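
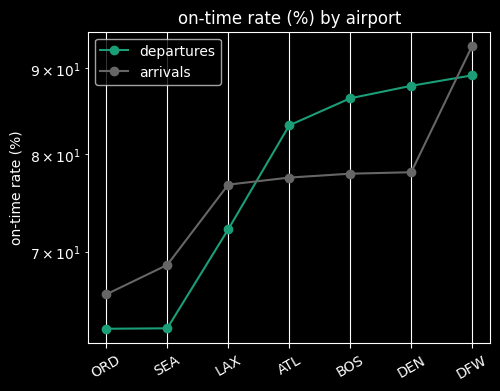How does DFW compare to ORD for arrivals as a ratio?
DFW ≈ 95, ORD ≈ 65; 95/65 ≈ 1.46.

≈ 1.46×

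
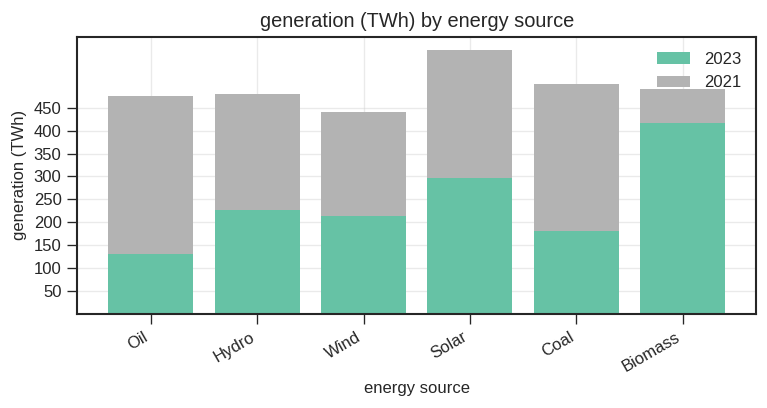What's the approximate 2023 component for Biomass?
2023 top ≈ 400, bottom ≈ 0; segment ≈ 400.

≈ 400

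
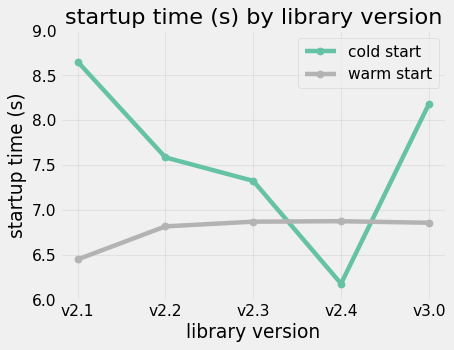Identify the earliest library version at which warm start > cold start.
v2.4

v2.3: warm start ≈ 7.0 vs cold start ≈ 7.5 (not yet); v2.4: warm start ≈ 7.0 vs cold start ≈ 6.0 (first crossover).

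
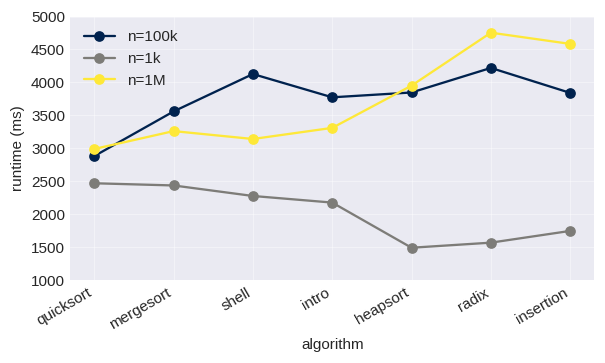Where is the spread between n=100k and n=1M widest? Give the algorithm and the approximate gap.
shell, ≈ 1000 ms

shell: n=100k ≈ 4000, n=1M ≈ 3000 → gap ≈ 1000. Next-largest (insertion) is only ≈ 500.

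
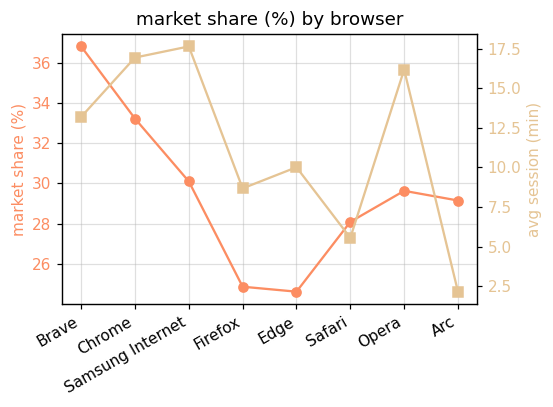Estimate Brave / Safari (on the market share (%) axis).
≈ 1.29×

Brave ≈ 36, Safari ≈ 28; 36/28 ≈ 1.29.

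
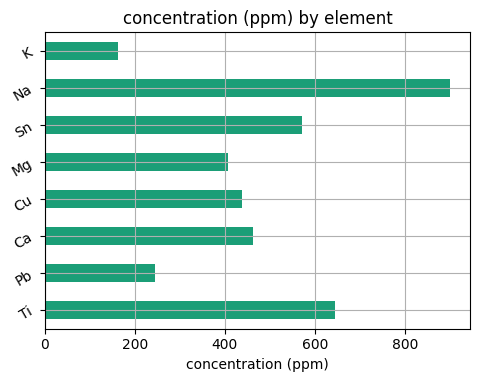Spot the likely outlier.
Na

Na ≈ 900; the rest sit between ≈ 200 and ≈ 600.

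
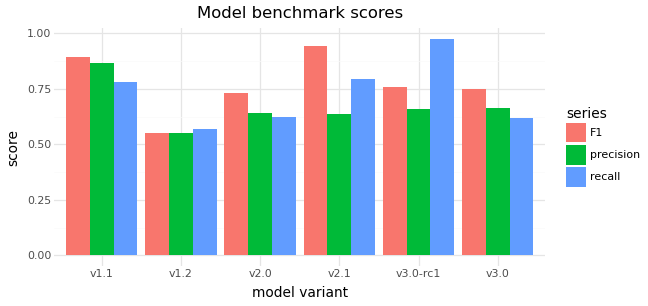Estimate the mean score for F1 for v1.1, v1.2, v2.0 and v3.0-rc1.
(0.9 + 0.6 + 0.7 + 0.8) / 4 ≈ 0.75.

≈ 0.75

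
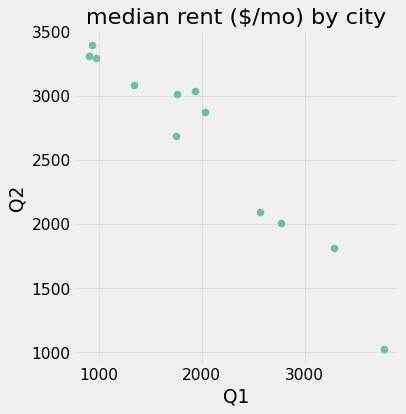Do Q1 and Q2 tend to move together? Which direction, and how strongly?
negative, strong

Points are negatively correlated; strong (|r| ≈ 1.0).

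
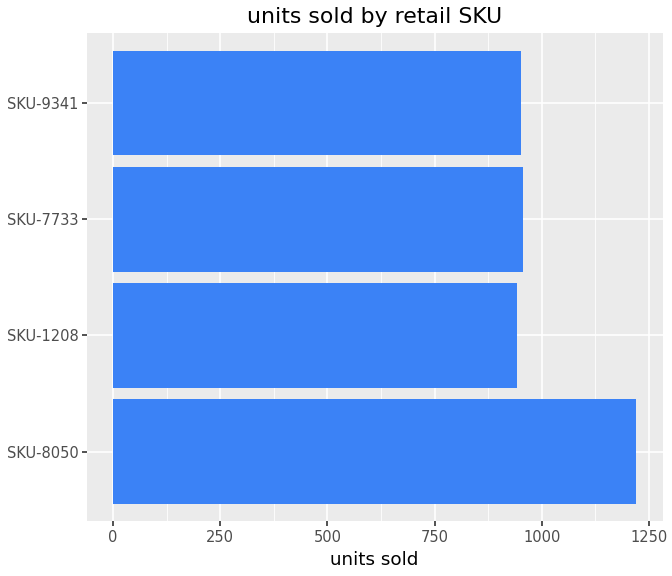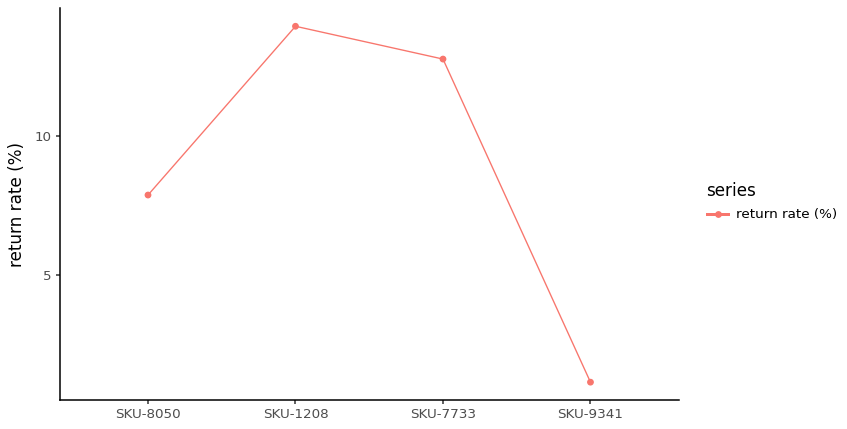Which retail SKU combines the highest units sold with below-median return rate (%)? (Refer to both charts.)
SKU-8050

Chart 2 median return rate (%) ≈ 10; below-median retail SKUs: SKU-8050, SKU-9341. Among those, SKU-8050 has the highest units sold (≈ 1200).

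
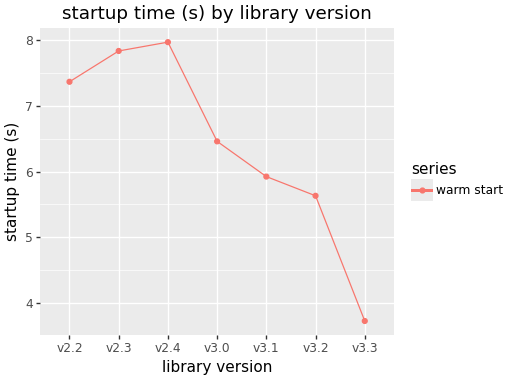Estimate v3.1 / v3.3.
≈ 1.71×

v3.1 ≈ 6.0, v3.3 ≈ 3.5; 6.0/3.5 ≈ 1.71.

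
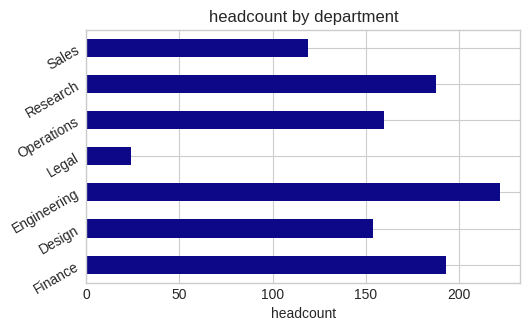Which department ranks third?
Research

Top 4: Engineering ≈ 220, Finance ≈ 200, Research ≈ 180, Operations ≈ 160.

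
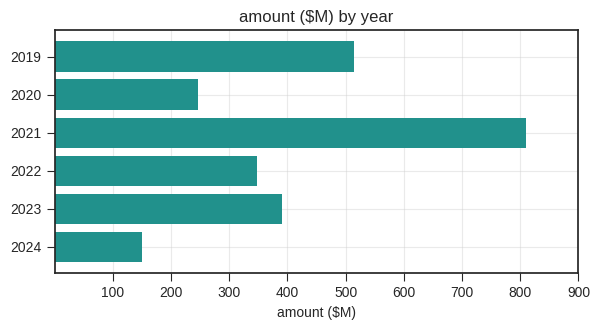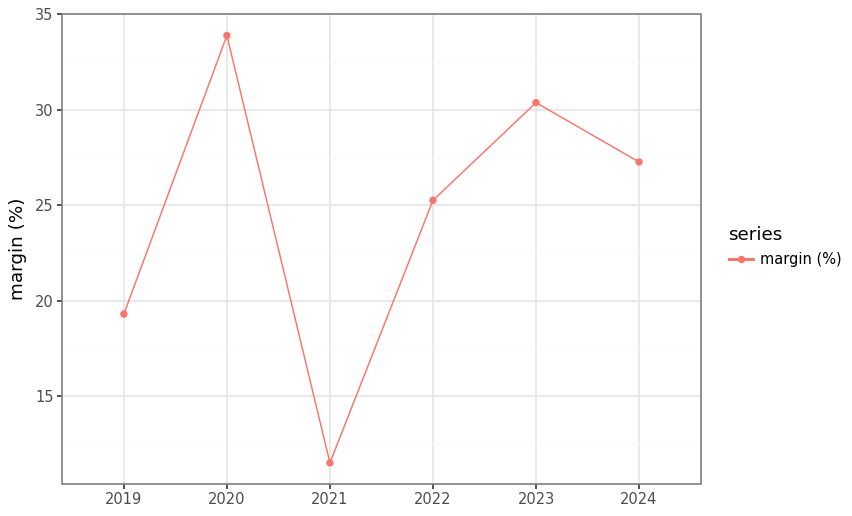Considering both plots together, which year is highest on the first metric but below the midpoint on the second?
Chart 2 median margin (%) ≈ 25; below-median years: 2019, 2021, 2022. Among those, 2021 has the highest amount ($M) (≈ 800).

2021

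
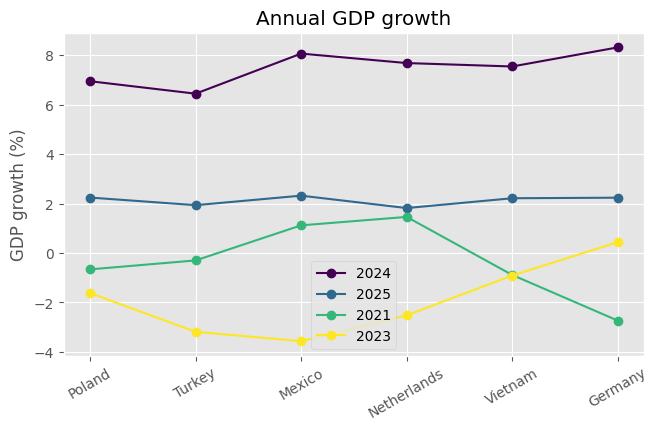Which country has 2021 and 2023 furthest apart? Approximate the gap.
Mexico: 2021 ≈ 1, 2023 ≈ -4 → gap ≈ 5. Next-largest (Netherlands) is only ≈ 4.

Mexico, ≈ 5 %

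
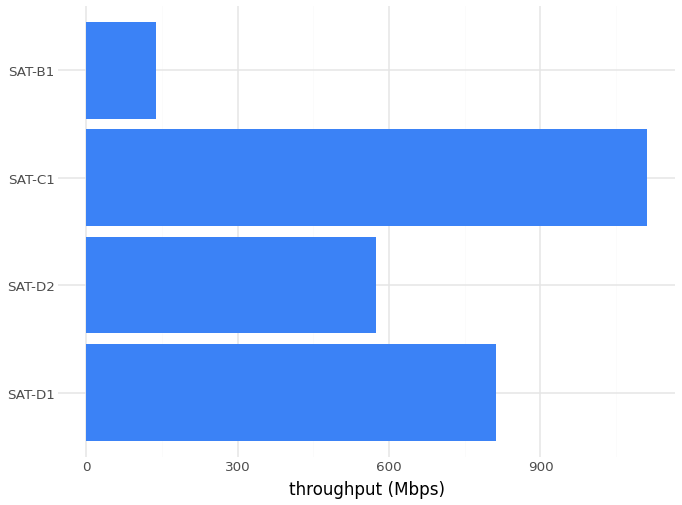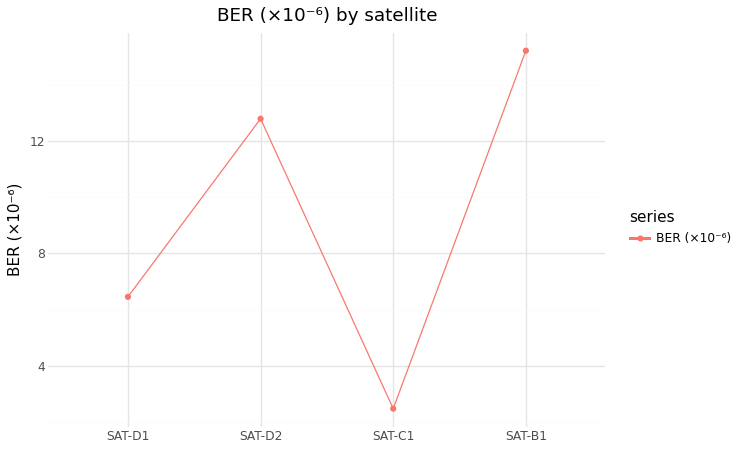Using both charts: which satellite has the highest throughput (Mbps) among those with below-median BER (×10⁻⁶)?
SAT-C1

Chart 2 median BER (×10⁻⁶) ≈ 10; below-median satellites: SAT-D1, SAT-C1. Among those, SAT-C1 has the highest throughput (Mbps) (≈ 1200).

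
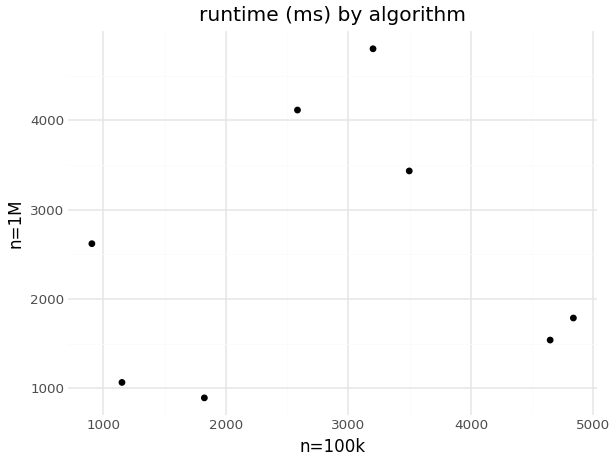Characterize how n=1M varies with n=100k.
no clear correlation

Points are roughly uncorrelated; weak (|r| ≈ 0.1).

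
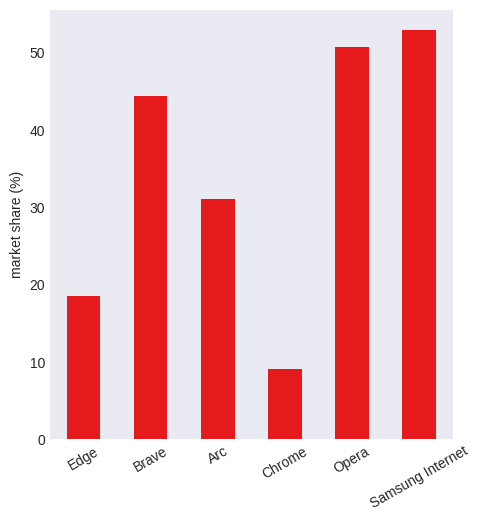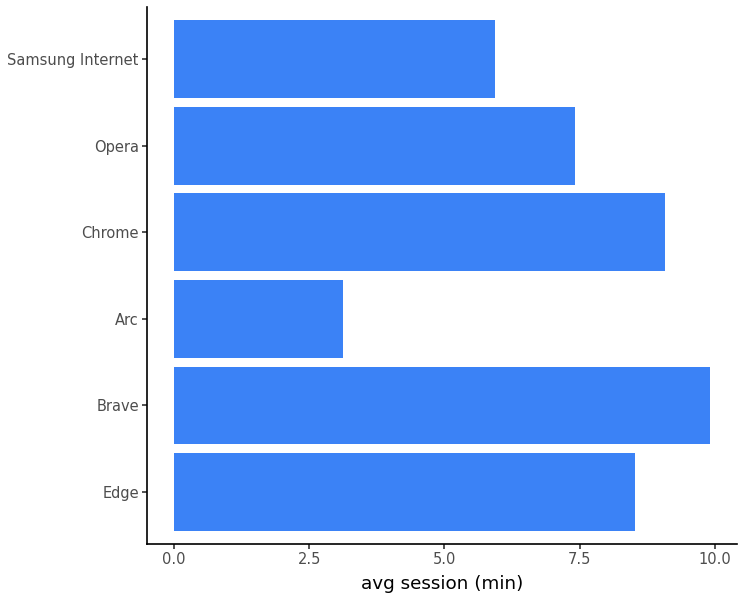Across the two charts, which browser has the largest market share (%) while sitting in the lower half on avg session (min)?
Chart 2 median avg session (min) ≈ 8; below-median browsers: Arc, Opera, Samsung Internet. Among those, Samsung Internet has the highest market share (%) (≈ 55).

Samsung Internet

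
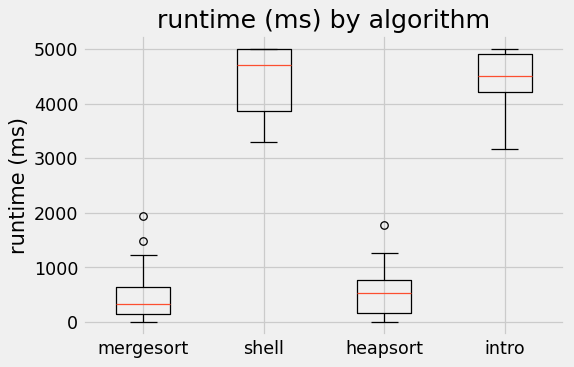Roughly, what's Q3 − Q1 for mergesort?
Q3 ≈ 500, Q1 ≈ 0; IQR ≈ 500.

≈ 500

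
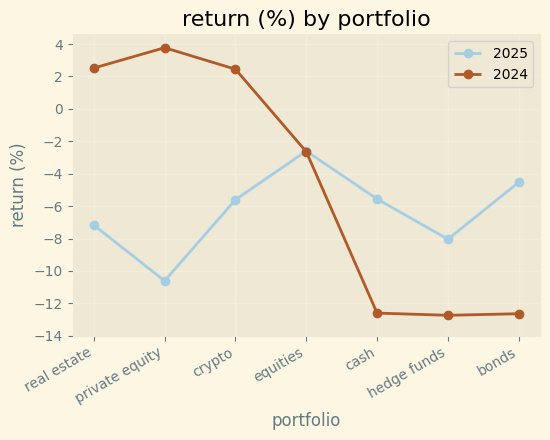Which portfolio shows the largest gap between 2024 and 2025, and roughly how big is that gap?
private equity: 2024 ≈ 4, 2025 ≈ -10 → gap ≈ 14. Next-largest (real estate) is only ≈ 10.

private equity, ≈ 14 %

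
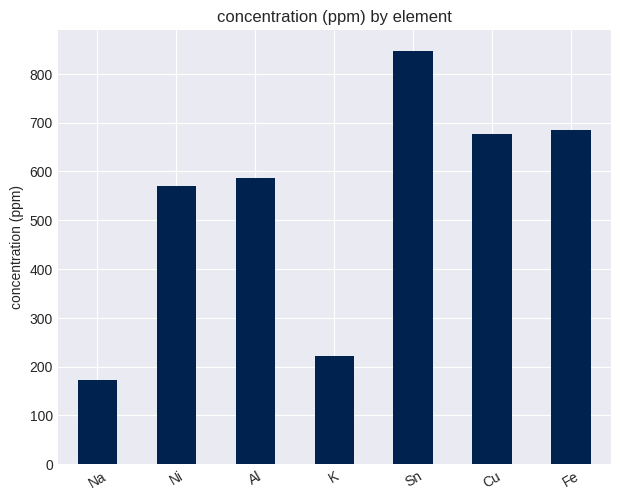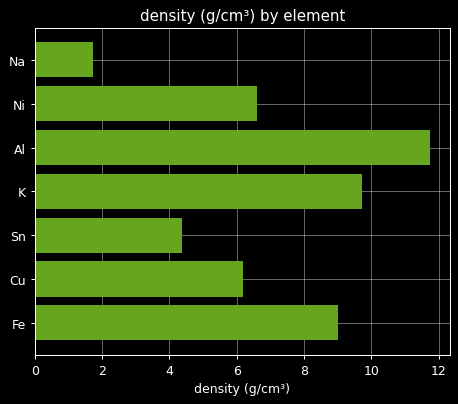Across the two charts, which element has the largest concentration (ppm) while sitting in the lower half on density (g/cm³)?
Sn

Chart 2 median density (g/cm³) ≈ 6; below-median elements: Na, Sn, Cu. Among those, Sn has the highest concentration (ppm) (≈ 800).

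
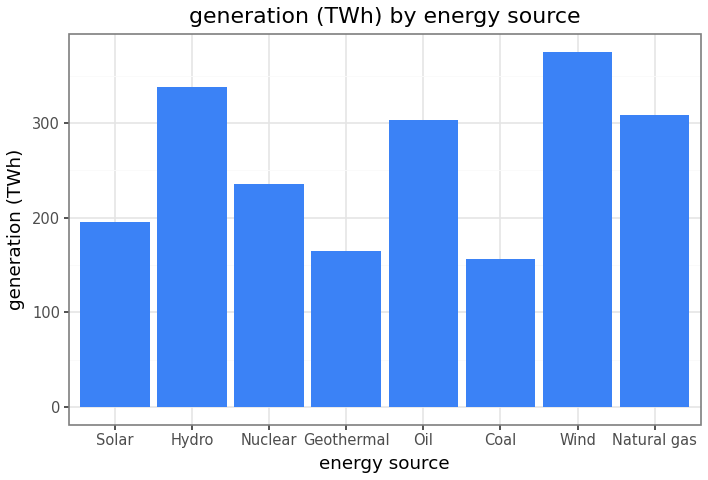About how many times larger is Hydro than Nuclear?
Hydro ≈ 350, Nuclear ≈ 250; 350/250 ≈ 1.4.

≈ 1.4×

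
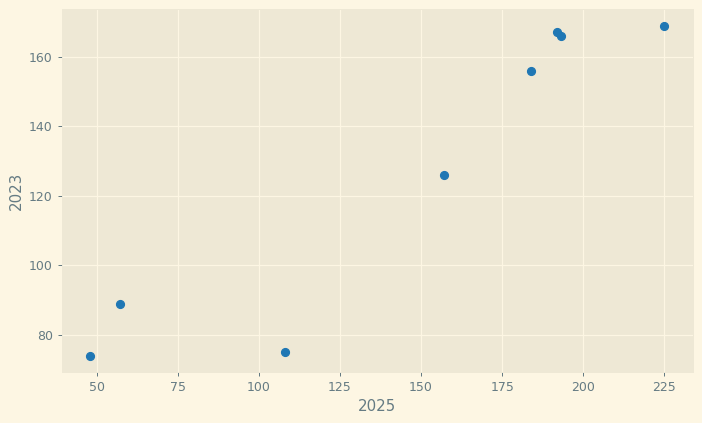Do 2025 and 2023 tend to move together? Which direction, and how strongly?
Points are positively correlated; strong (|r| ≈ 0.9).

positive, strong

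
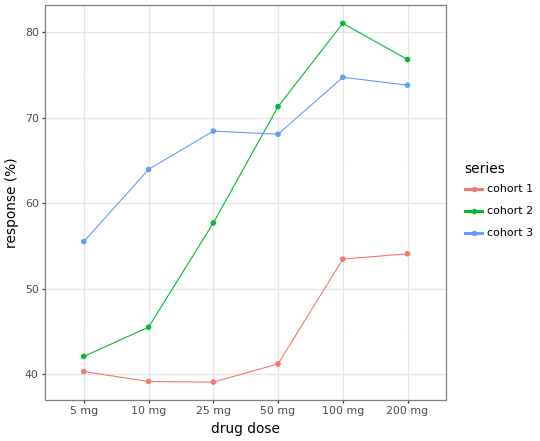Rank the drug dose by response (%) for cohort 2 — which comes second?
200 mg

Top 3 for cohort 2: 100 mg ≈ 80, 200 mg ≈ 75, 50 mg ≈ 70.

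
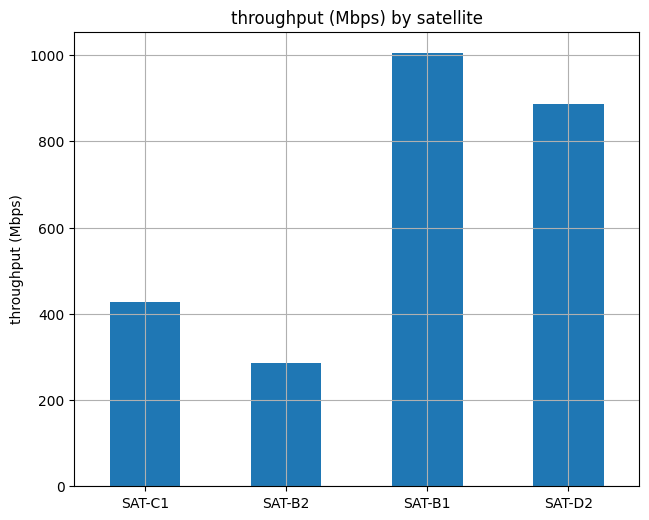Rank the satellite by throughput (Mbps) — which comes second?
Top 3: SAT-B1 ≈ 1000, SAT-D2 ≈ 900, SAT-C1 ≈ 400.

SAT-D2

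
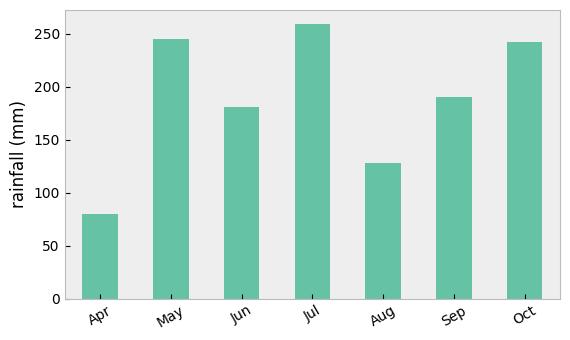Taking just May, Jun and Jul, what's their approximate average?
≈ 225

(250 + 175 + 250) / 3 ≈ 225.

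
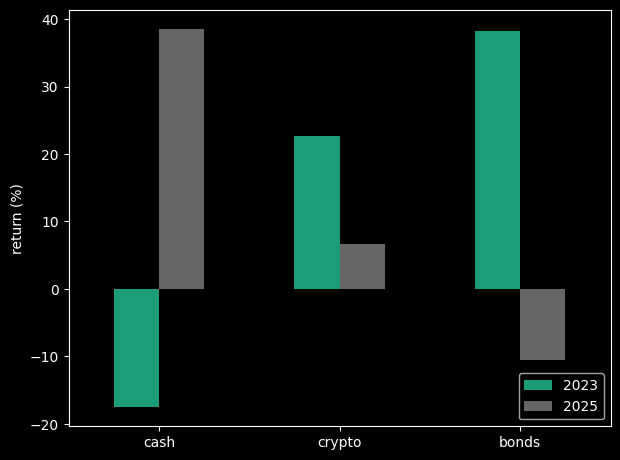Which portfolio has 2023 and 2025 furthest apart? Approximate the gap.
cash: 2023 ≈ -20, 2025 ≈ 40 → gap ≈ 60. Next-largest (bonds) is only ≈ 50.

cash, ≈ 60 %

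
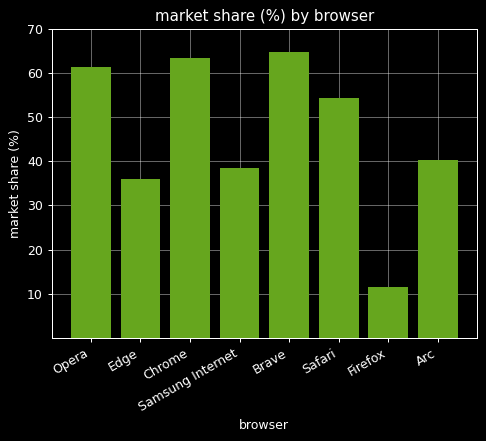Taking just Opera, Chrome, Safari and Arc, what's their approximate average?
≈ 52

(60 + 60 + 50 + 40) / 4 ≈ 52.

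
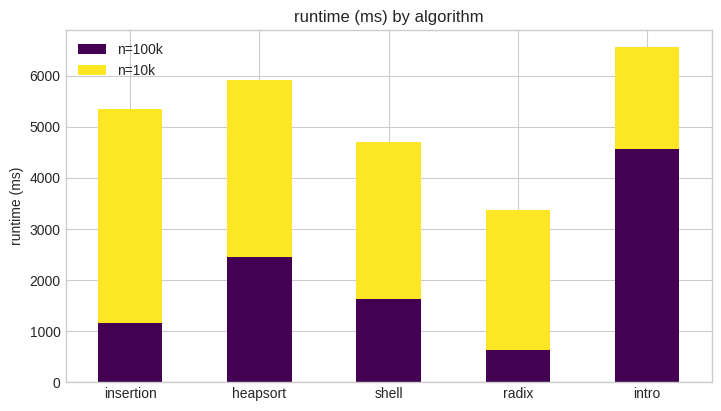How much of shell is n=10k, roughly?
≈ 3000

n=10k top ≈ 5000, bottom ≈ 2000; segment ≈ 3000.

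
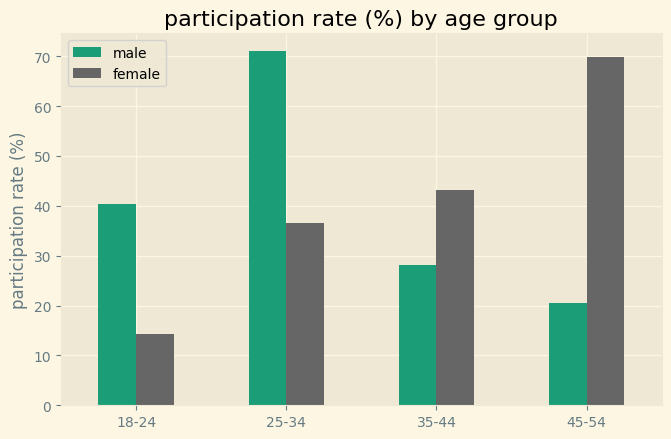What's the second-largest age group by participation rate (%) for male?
18-24

Top 3 for male: 25-34 ≈ 70, 18-24 ≈ 40, 35-44 ≈ 30.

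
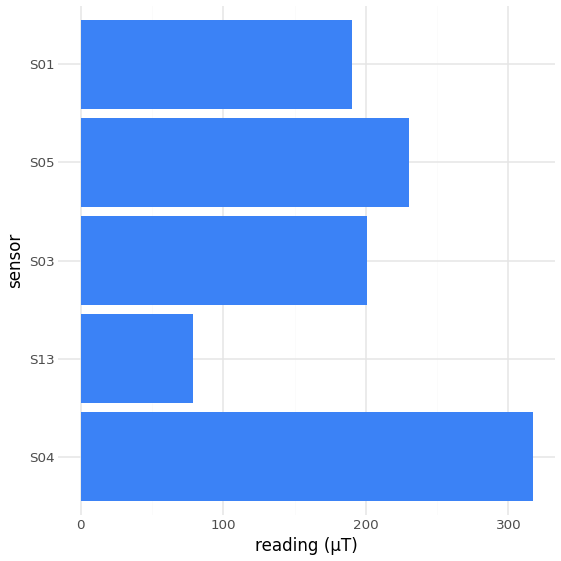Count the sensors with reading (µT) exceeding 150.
4

Above 150: S04, S03, S05, S01.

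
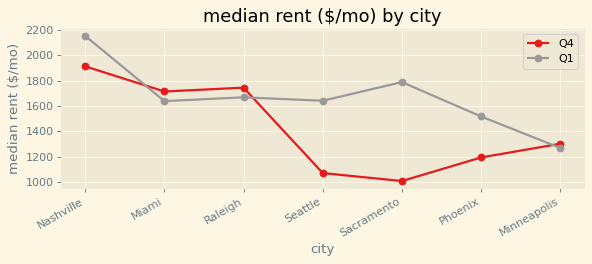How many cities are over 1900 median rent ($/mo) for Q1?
1

Above 1900: Nashville.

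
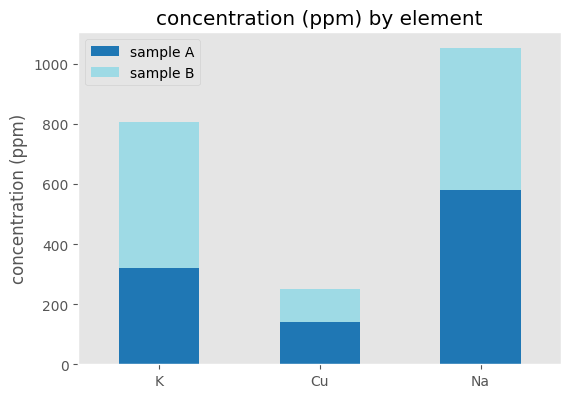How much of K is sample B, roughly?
≈ 500

sample B top ≈ 800, bottom ≈ 300; segment ≈ 500.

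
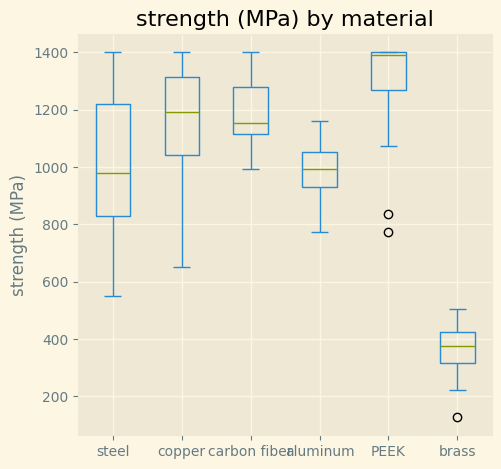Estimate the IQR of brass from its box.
Q3 ≈ 400, Q1 ≈ 300; IQR ≈ 100.

≈ 100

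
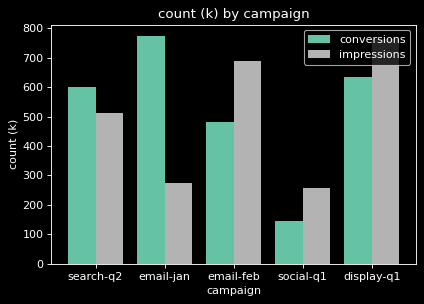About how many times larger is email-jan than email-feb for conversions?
≈ 1.6×

email-jan ≈ 800, email-feb ≈ 500; 800/500 ≈ 1.6.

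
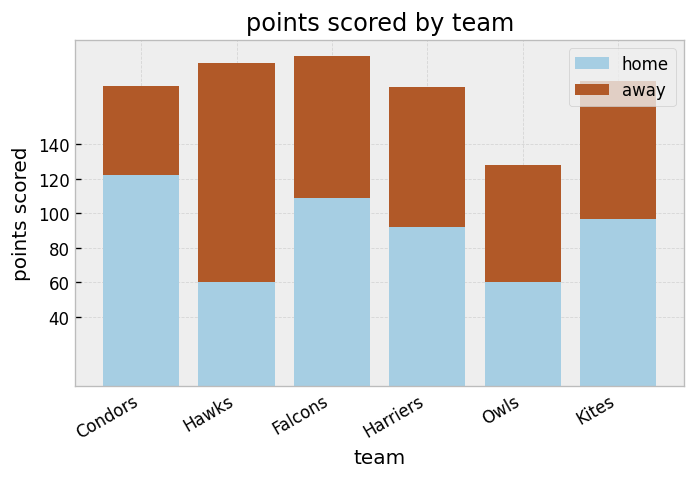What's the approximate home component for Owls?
home top ≈ 60, bottom ≈ 0; segment ≈ 60.

≈ 60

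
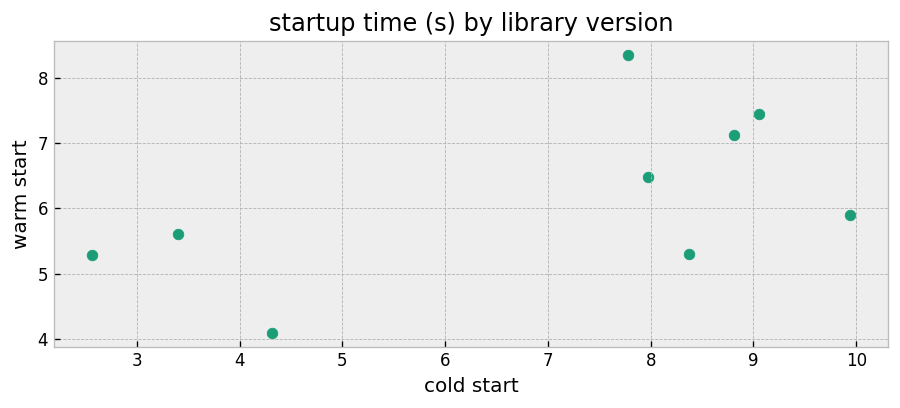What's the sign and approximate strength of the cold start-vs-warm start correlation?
Points are positively correlated; moderate (|r| ≈ 0.6).

positive, moderate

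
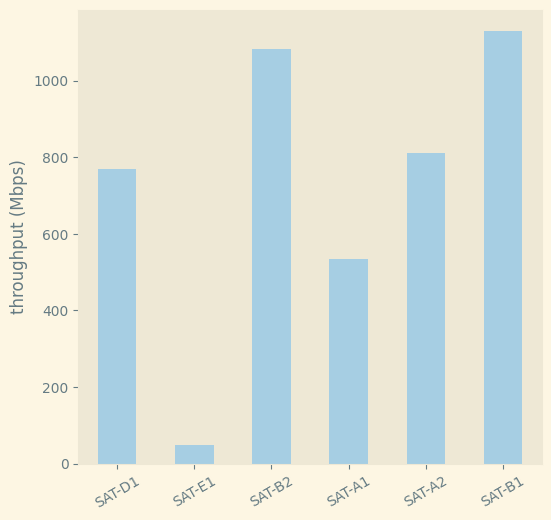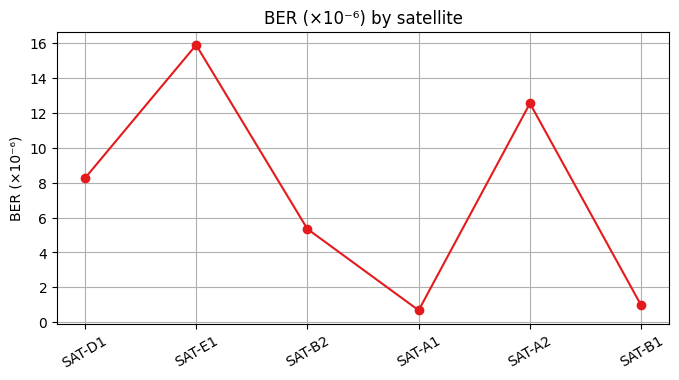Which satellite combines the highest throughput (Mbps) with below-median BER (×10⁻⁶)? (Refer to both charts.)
Chart 2 median BER (×10⁻⁶) ≈ 6; below-median satellites: SAT-B2, SAT-A1, SAT-B1. Among those, SAT-B1 has the highest throughput (Mbps) (≈ 1200).

SAT-B1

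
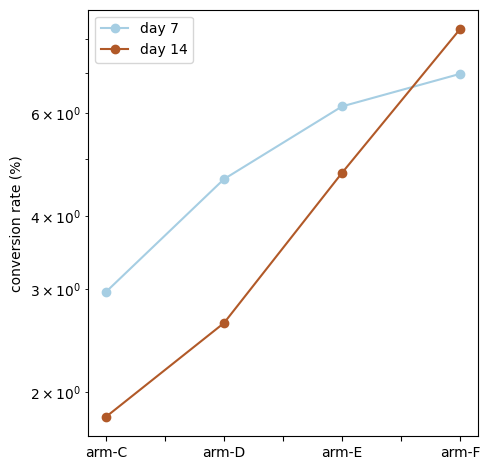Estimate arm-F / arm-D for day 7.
arm-F ≈ 7, arm-D ≈ 5; 7/5 ≈ 1.4.

≈ 1.4×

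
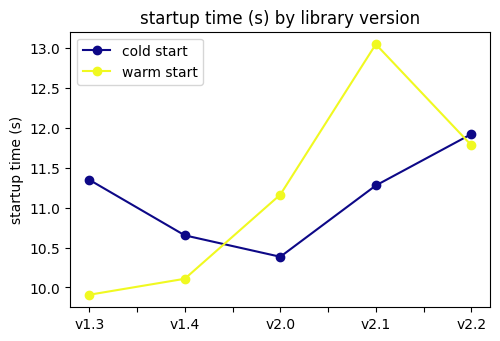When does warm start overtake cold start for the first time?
v1.4: warm start ≈ 10.0 vs cold start ≈ 10.5 (not yet); v2.0: warm start ≈ 11.0 vs cold start ≈ 10.5 (first crossover).

v2.0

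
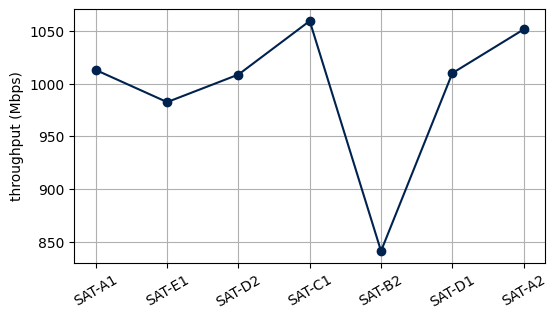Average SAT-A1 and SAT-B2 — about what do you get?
(1020 + 840) / 2 ≈ 930.

≈ 930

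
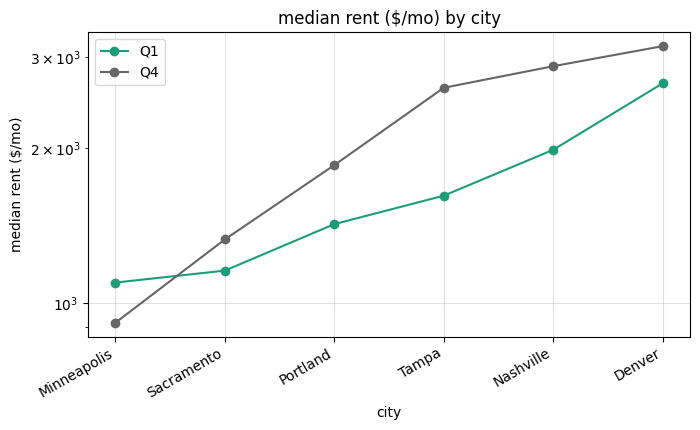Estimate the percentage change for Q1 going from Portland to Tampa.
≈ +14.3%

Portland ≈ 1400, Tampa ≈ 1600; (1600 − 1400) / 1400 ≈ +14.3%.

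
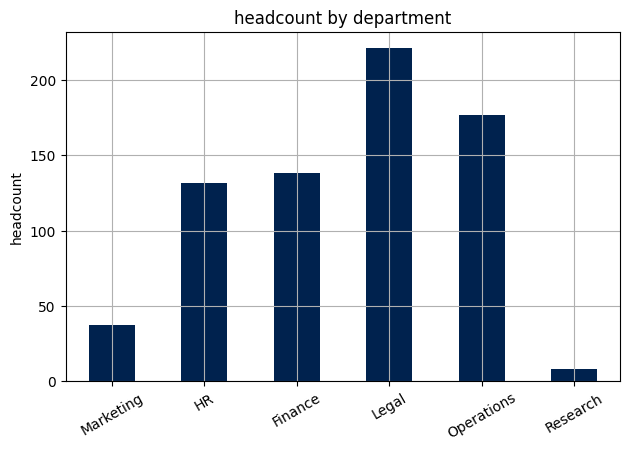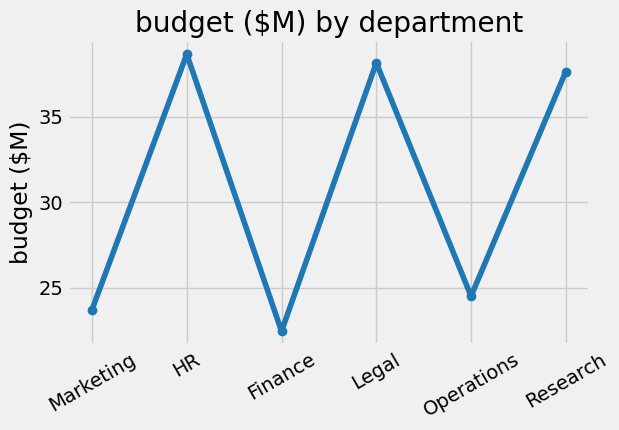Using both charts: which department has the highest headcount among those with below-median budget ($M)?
Chart 2 median budget ($M) ≈ 30; below-median departments: Marketing, Finance, Operations. Among those, Operations has the highest headcount (≈ 175).

Operations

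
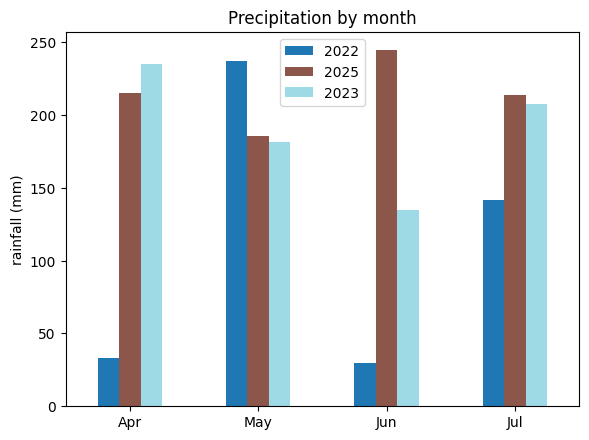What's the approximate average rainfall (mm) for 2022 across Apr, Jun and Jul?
≈ 67

(25 + 25 + 150) / 3 ≈ 67.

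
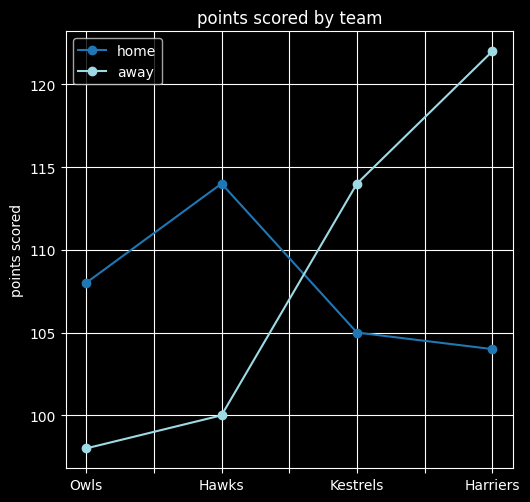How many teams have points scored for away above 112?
2

Above 112: Kestrels, Harriers.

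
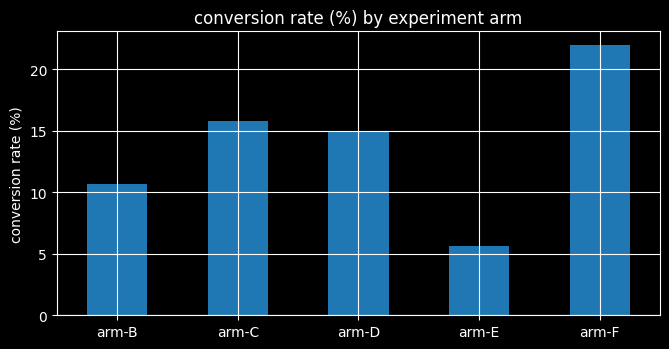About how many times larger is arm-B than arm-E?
arm-B ≈ 10, arm-E ≈ 6; 10/6 ≈ 1.67.

≈ 1.67×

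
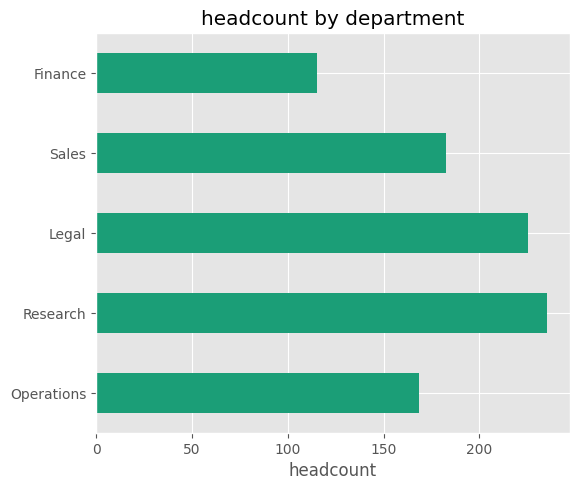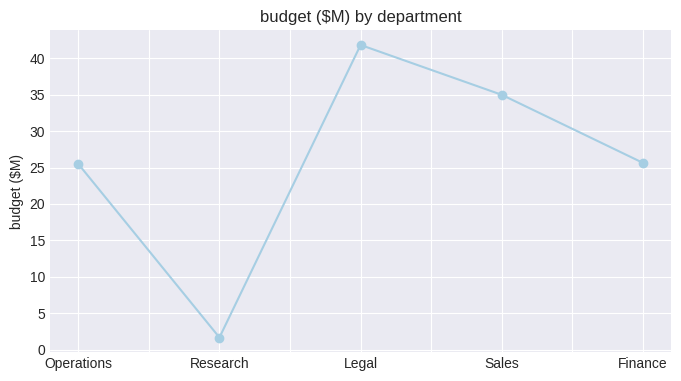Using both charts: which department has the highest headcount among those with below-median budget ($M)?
Chart 2 median budget ($M) ≈ 25; below-median departments: Operations, Research. Among those, Research has the highest headcount (≈ 225).

Research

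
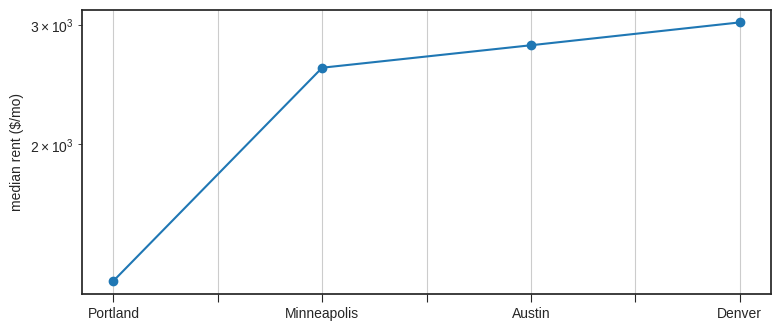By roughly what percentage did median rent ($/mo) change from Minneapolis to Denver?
Minneapolis ≈ 2600, Denver ≈ 3000; (3000 − 2600) / 2600 ≈ +15.4%.

≈ +15.4%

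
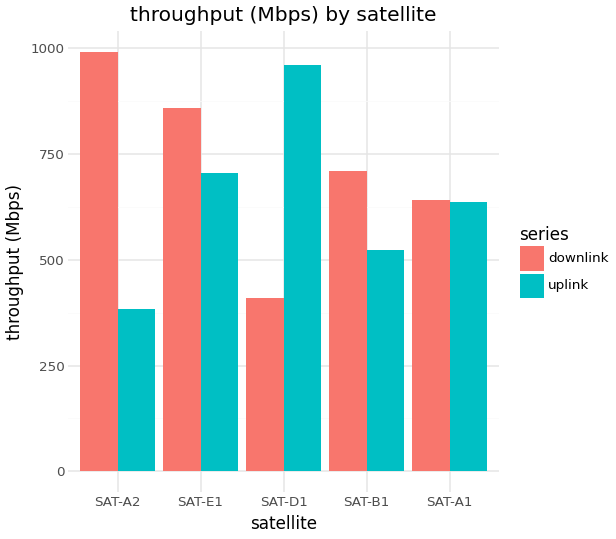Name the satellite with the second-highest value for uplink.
Top 3 for uplink: SAT-D1 ≈ 1000, SAT-E1 ≈ 700, SAT-A1 ≈ 600.

SAT-E1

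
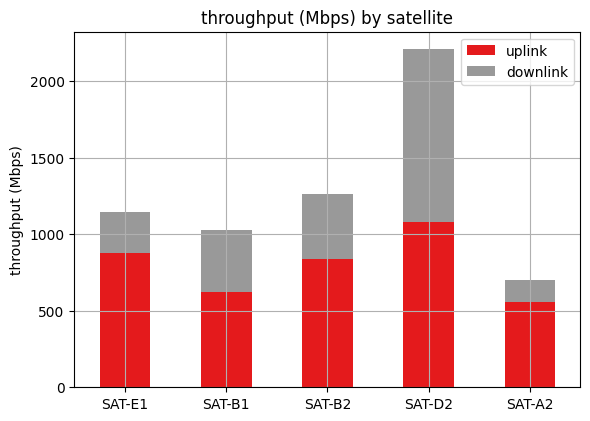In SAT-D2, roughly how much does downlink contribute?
downlink top ≈ 2200, bottom ≈ 1000; segment ≈ 1200.

≈ 1200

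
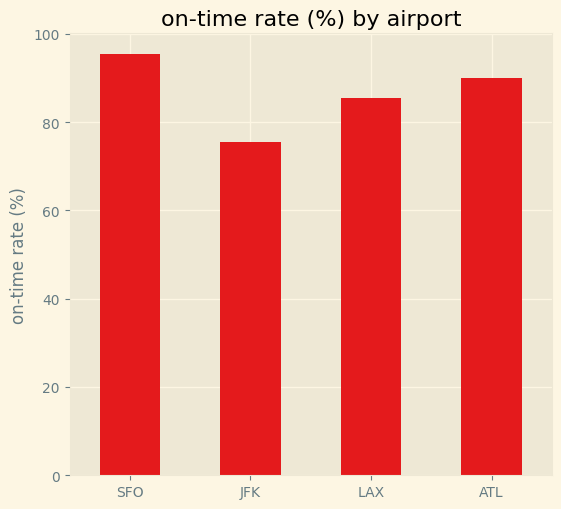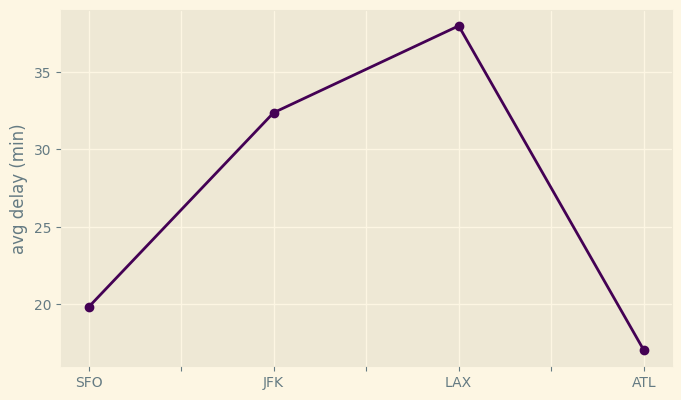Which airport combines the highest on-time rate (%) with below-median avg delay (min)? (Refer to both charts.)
Chart 2 median avg delay (min) ≈ 25; below-median airports: SFO, ATL. Among those, SFO has the highest on-time rate (%) (≈ 100).

SFO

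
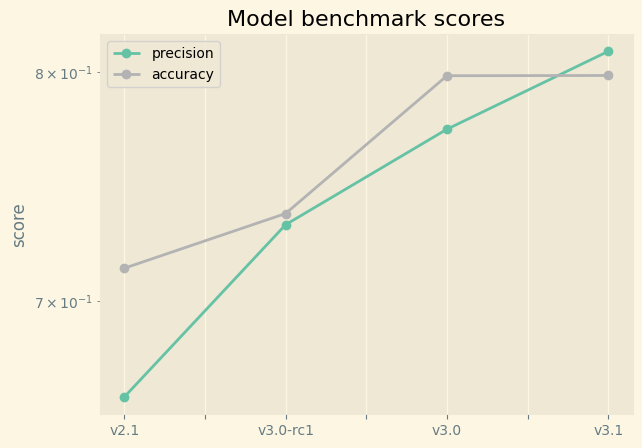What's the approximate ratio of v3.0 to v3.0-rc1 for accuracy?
≈ 1.08×

v3.0 ≈ 0.80, v3.0-rc1 ≈ 0.74; 0.80/0.74 ≈ 1.08.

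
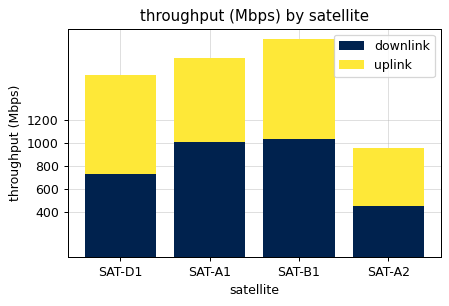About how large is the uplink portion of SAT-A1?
uplink top ≈ 1800, bottom ≈ 1000; segment ≈ 800.

≈ 800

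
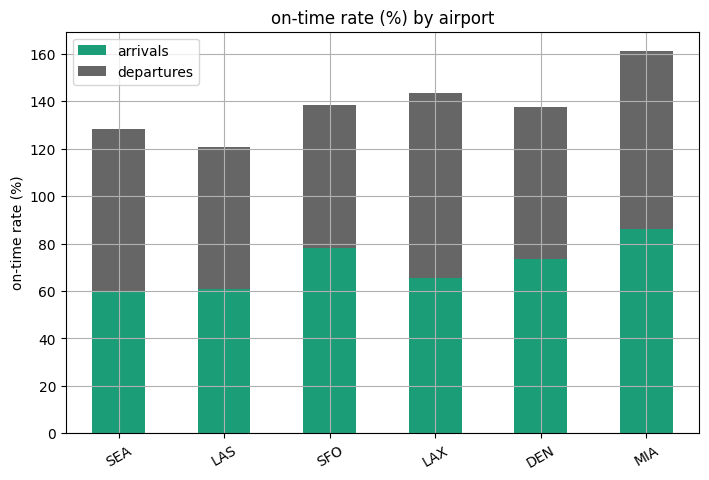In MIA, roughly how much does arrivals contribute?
arrivals top ≈ 80, bottom ≈ 0; segment ≈ 80.

≈ 80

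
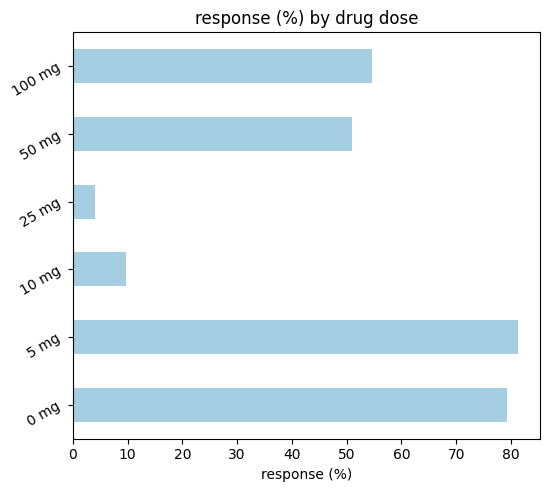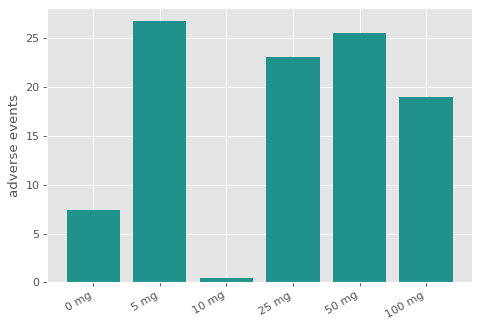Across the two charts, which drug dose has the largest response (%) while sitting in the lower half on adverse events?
Chart 2 median adverse events ≈ 20; below-median drug doses: 0 mg, 10 mg, 100 mg. Among those, 0 mg has the highest response (%) (≈ 80).

0 mg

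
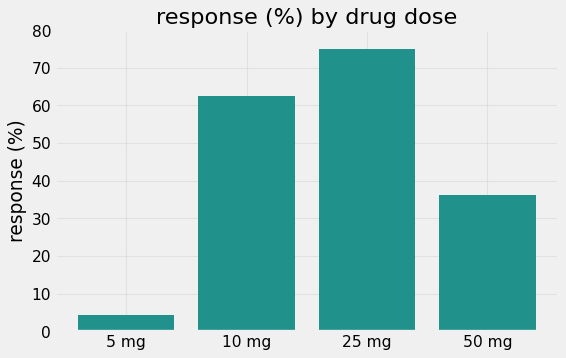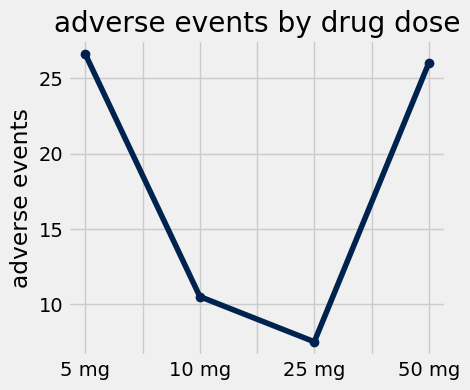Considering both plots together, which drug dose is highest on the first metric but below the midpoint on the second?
25 mg

Chart 2 median adverse events ≈ 20; below-median drug doses: 10 mg, 25 mg. Among those, 25 mg has the highest response (%) (≈ 80).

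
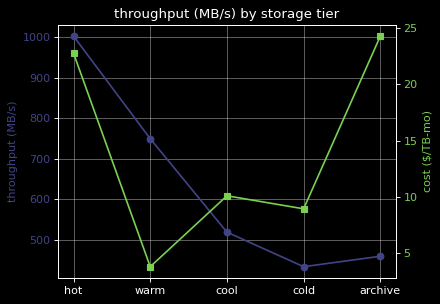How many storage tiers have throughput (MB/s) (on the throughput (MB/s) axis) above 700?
Above 700: hot, warm.

2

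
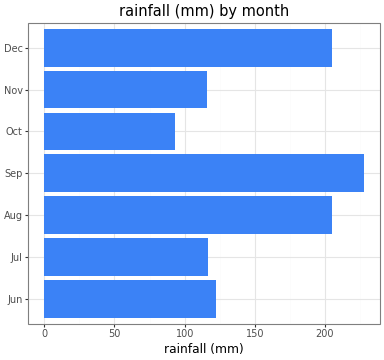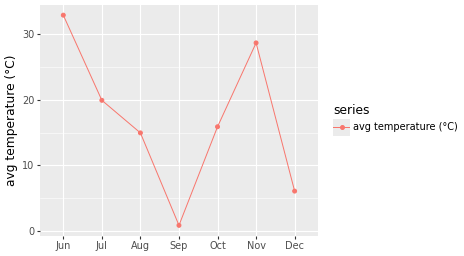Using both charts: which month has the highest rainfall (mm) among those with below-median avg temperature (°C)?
Chart 2 median avg temperature (°C) ≈ 15; below-median months: Aug, Sep, Dec. Among those, Sep has the highest rainfall (mm) (≈ 225).

Sep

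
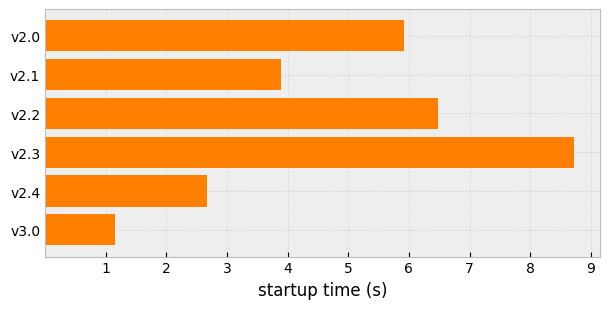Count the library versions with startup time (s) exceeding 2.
5

Above 2: v2.0, v2.1, v2.2, v2.3, v2.4.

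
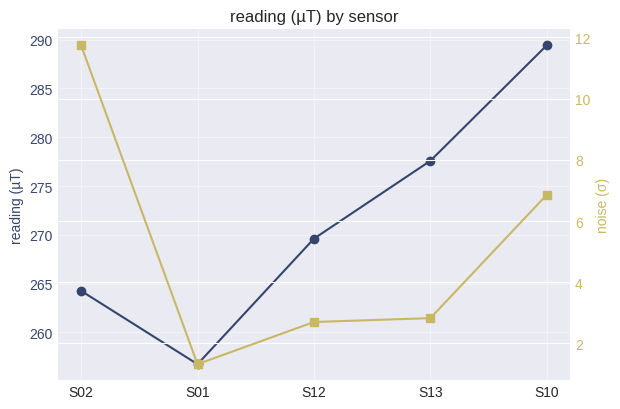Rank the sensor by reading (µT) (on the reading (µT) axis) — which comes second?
S13

Top 3 (on the reading (µT) axis): S10 ≈ 290, S13 ≈ 280, S12 ≈ 270.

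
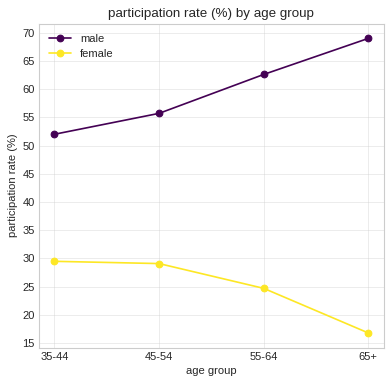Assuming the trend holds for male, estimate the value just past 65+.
≈ 77.5

Last three: 55, 65, 70 → slope ≈ 7.5/step → next ≈ 77.5.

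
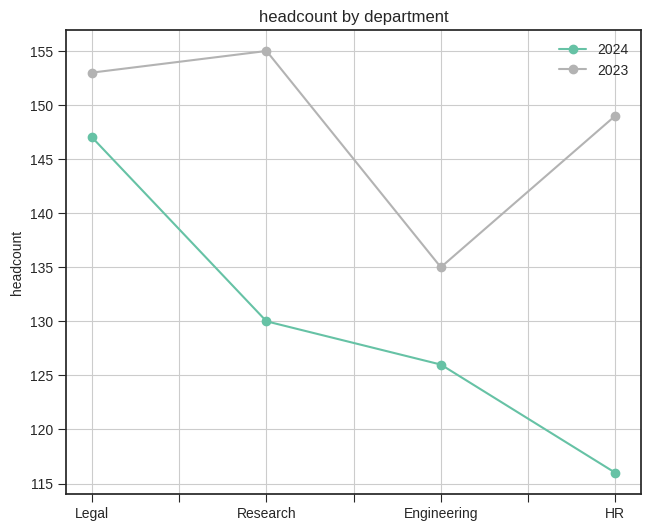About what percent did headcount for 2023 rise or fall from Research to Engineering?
≈ -12.9%

Research ≈ 155, Engineering ≈ 135; (135 − 155) / 155 ≈ -12.9%.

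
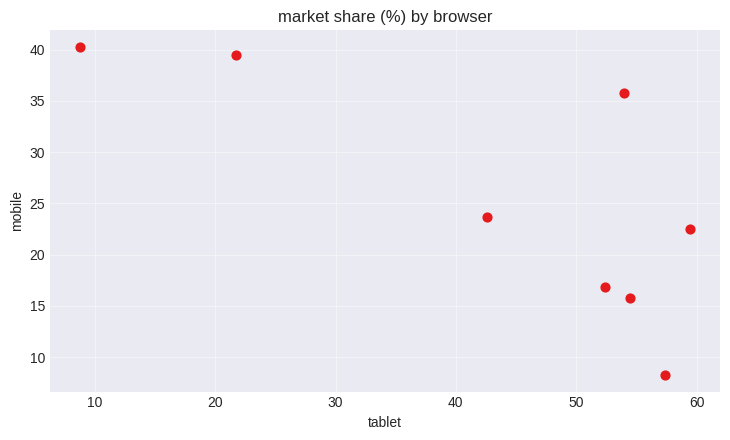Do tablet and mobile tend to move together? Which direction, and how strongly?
negative, strong

Points are negatively correlated; strong (|r| ≈ 0.8).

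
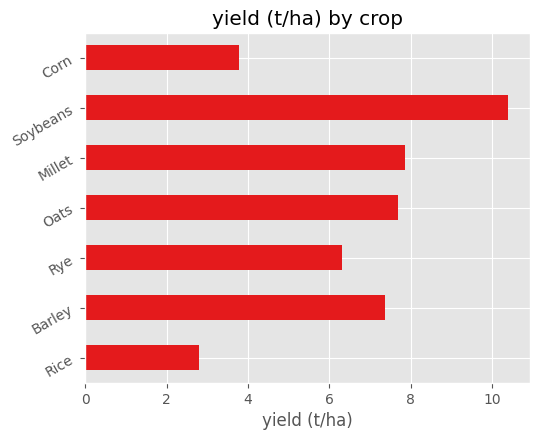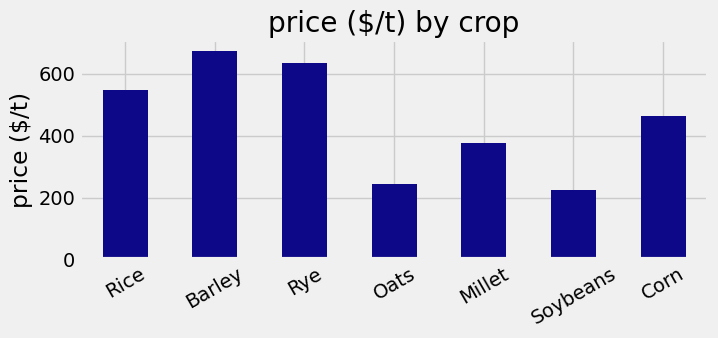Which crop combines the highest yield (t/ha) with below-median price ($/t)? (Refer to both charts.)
Chart 2 median price ($/t) ≈ 500; below-median crops: Oats, Millet, Soybeans. Among those, Soybeans has the highest yield (t/ha) (≈ 10).

Soybeans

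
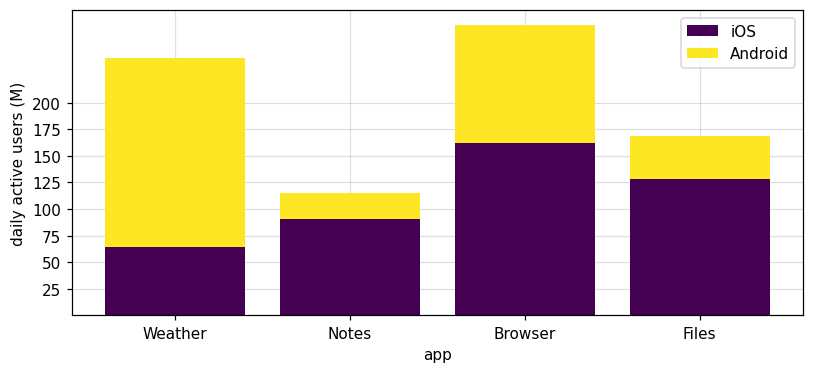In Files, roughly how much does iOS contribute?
iOS top ≈ 125, bottom ≈ 0; segment ≈ 125.

≈ 125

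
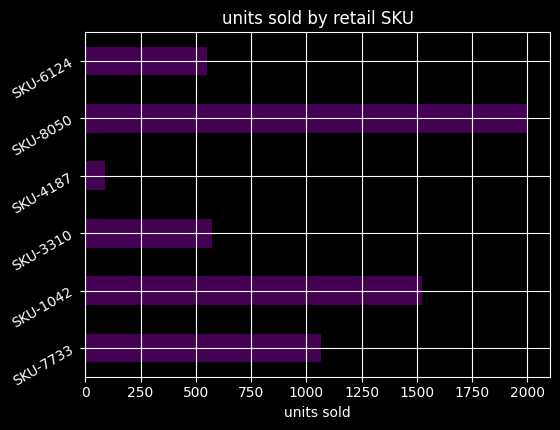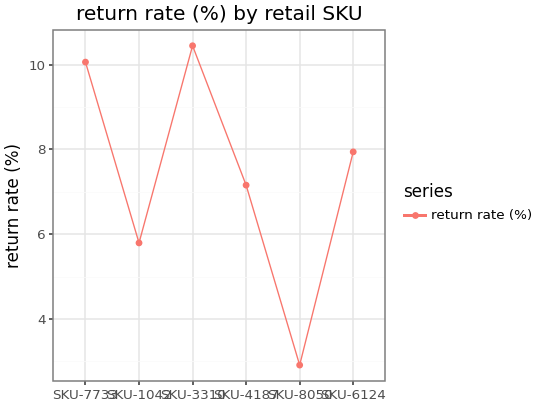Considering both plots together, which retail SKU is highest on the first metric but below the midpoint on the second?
SKU-8050

Chart 2 median return rate (%) ≈ 8; below-median retail SKUs: SKU-1042, SKU-4187, SKU-8050. Among those, SKU-8050 has the highest units sold (≈ 2000).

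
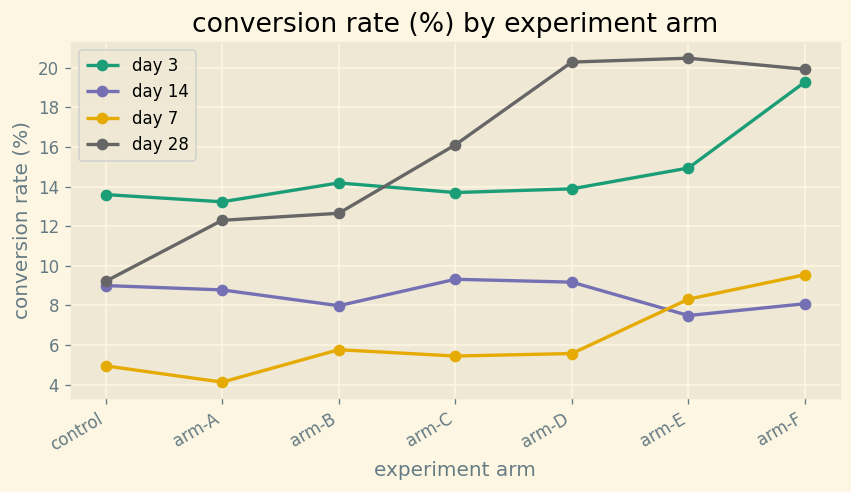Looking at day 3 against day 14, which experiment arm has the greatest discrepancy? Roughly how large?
arm-F: day 3 ≈ 20, day 14 ≈ 8 → gap ≈ 12. Next-largest (arm-E) is only ≈ 6.

arm-F, ≈ 12 %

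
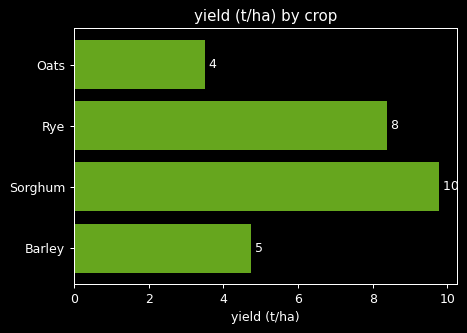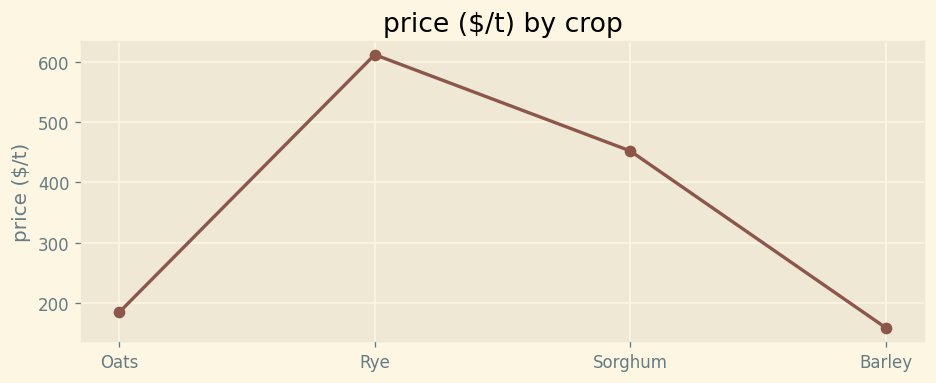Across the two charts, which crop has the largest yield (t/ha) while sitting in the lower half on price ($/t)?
Barley

Chart 2 median price ($/t) ≈ 300; below-median crops: Oats, Barley. Among those, Barley has the highest yield (t/ha) (≈ 5).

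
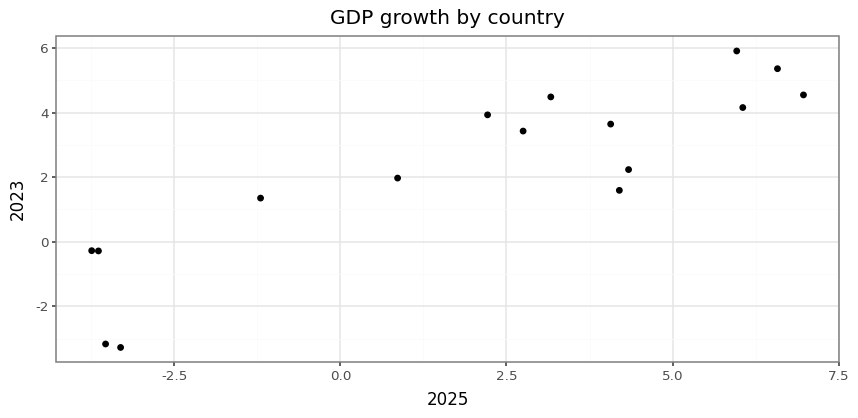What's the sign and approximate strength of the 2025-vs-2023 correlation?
Points are positively correlated; strong (|r| ≈ 0.9).

positive, strong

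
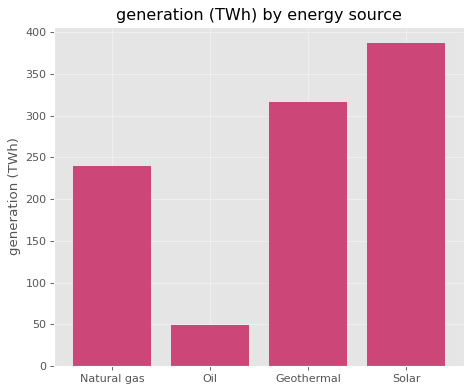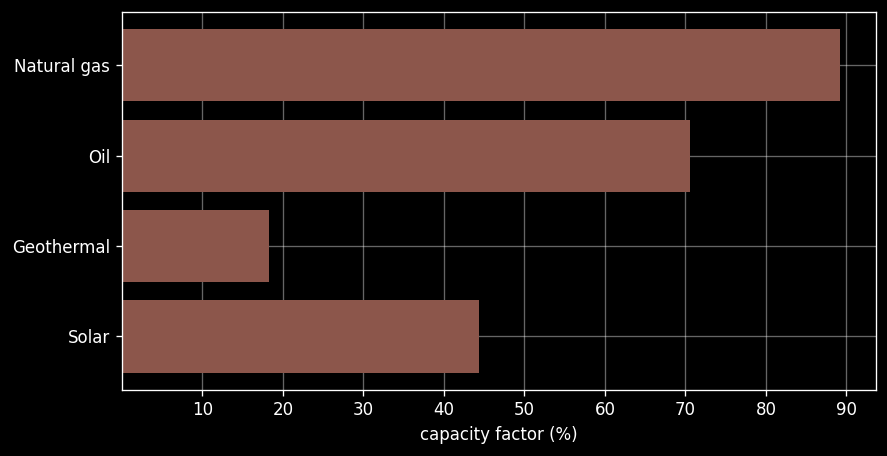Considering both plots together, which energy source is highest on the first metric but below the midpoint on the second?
Chart 2 median capacity factor (%) ≈ 60; below-median energy sources: Geothermal, Solar. Among those, Solar has the highest generation (TWh) (≈ 400).

Solar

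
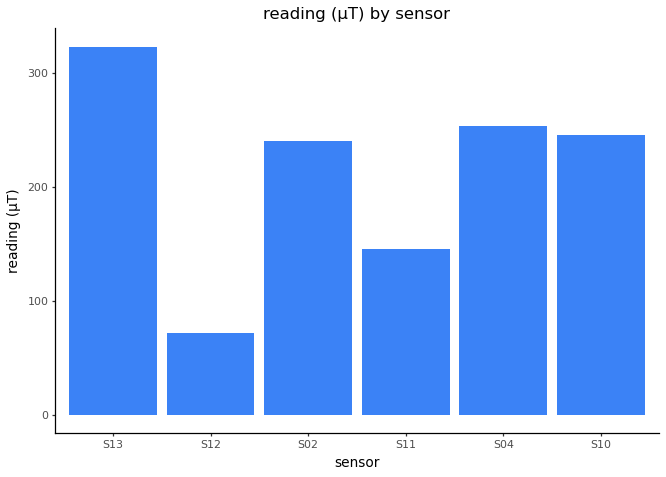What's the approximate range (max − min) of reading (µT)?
≈ 250

Max S13 ≈ 300, min S12 ≈ 50; range ≈ 250.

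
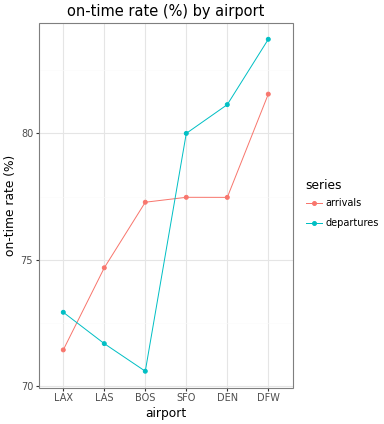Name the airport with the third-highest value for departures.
Top 4 for departures: DFW ≈ 84, DEN ≈ 82, SFO ≈ 80, LAX ≈ 72.

SFO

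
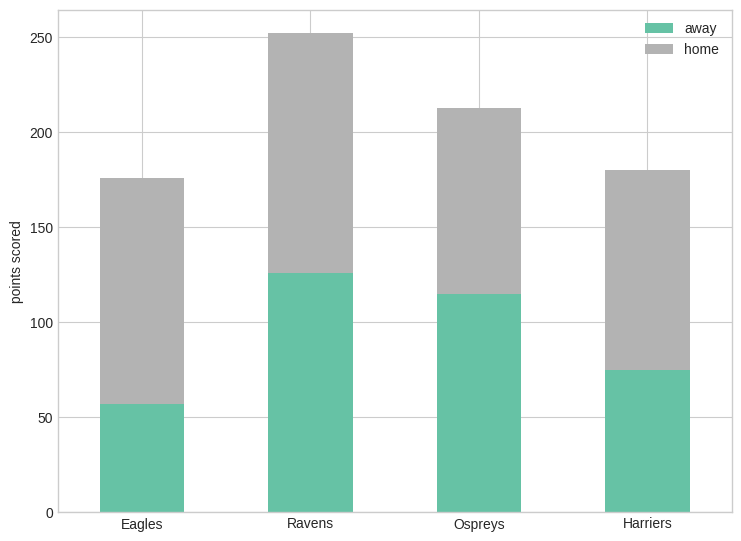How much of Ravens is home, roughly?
home top ≈ 250, bottom ≈ 125; segment ≈ 125.

≈ 125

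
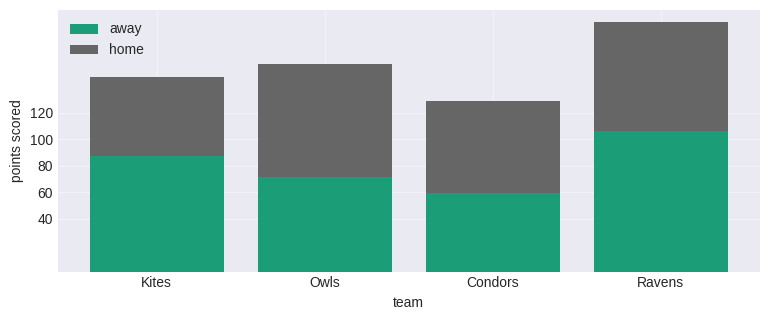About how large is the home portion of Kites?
home top ≈ 140, bottom ≈ 80; segment ≈ 60.

≈ 60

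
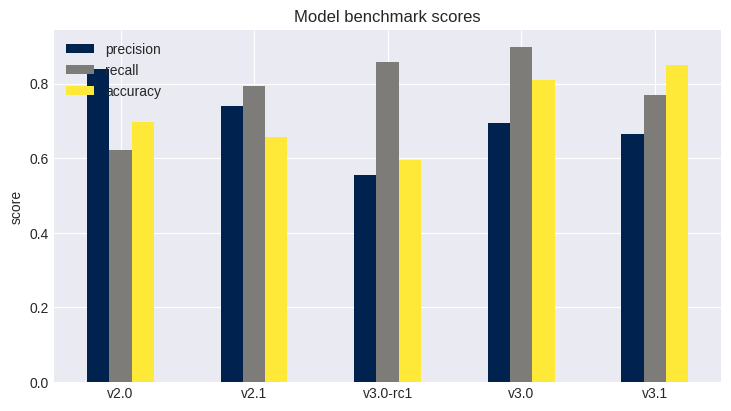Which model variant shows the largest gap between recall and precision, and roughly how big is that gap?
v3.0-rc1, ≈ 0.3

v3.0-rc1: recall ≈ 0.9, precision ≈ 0.6 → gap ≈ 0.3. Next-largest (v2.0) is only ≈ 0.2.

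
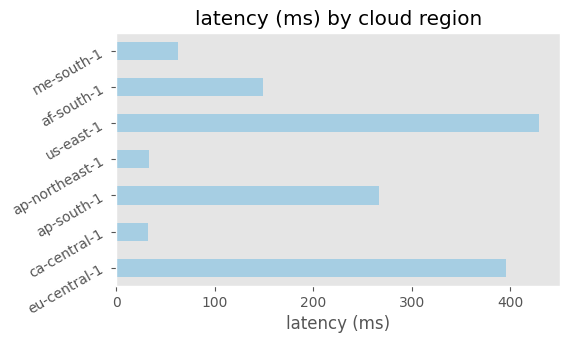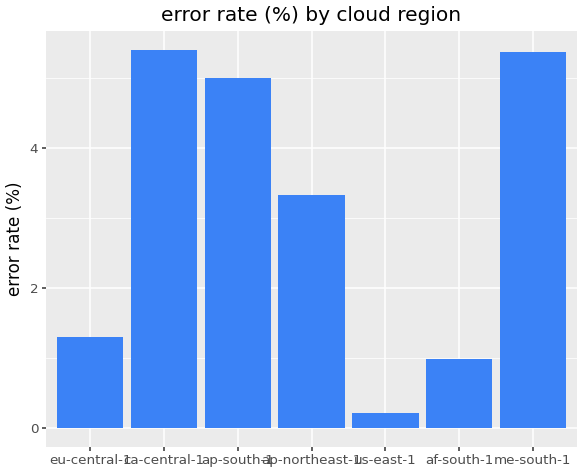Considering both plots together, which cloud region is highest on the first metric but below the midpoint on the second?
Chart 2 median error rate (%) ≈ 3.5; below-median cloud regions: eu-central-1, us-east-1, af-south-1. Among those, us-east-1 has the highest latency (ms) (≈ 450).

us-east-1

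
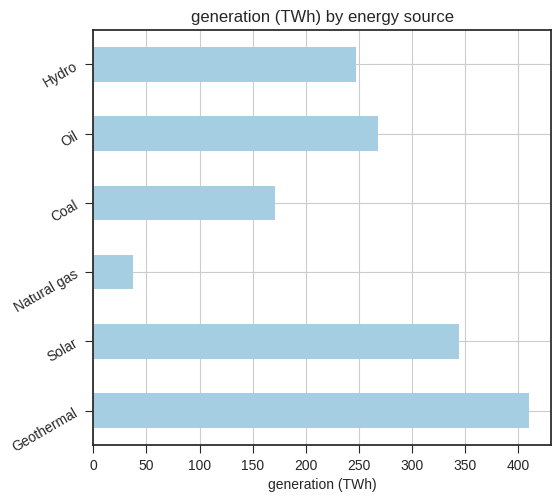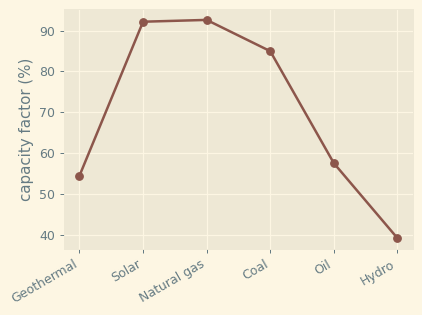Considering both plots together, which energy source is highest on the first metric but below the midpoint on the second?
Chart 2 median capacity factor (%) ≈ 70; below-median energy sources: Geothermal, Oil, Hydro. Among those, Geothermal has the highest generation (TWh) (≈ 400).

Geothermal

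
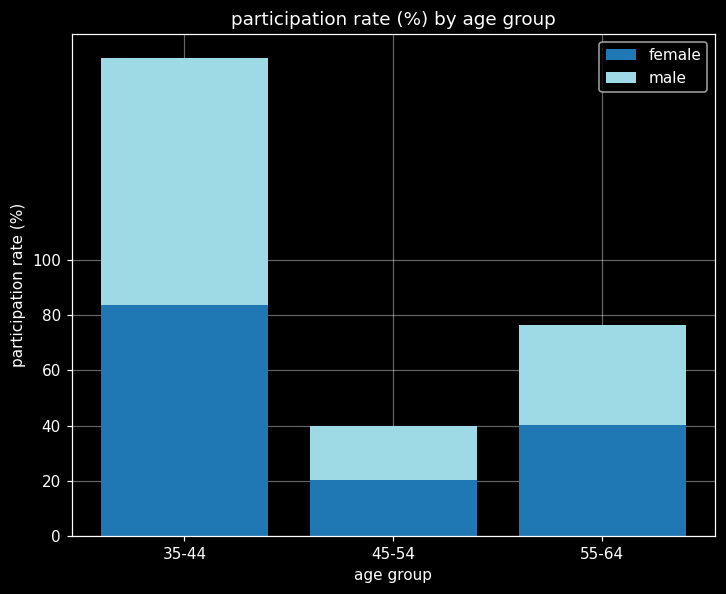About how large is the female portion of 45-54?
female top ≈ 20, bottom ≈ 0; segment ≈ 20.

≈ 20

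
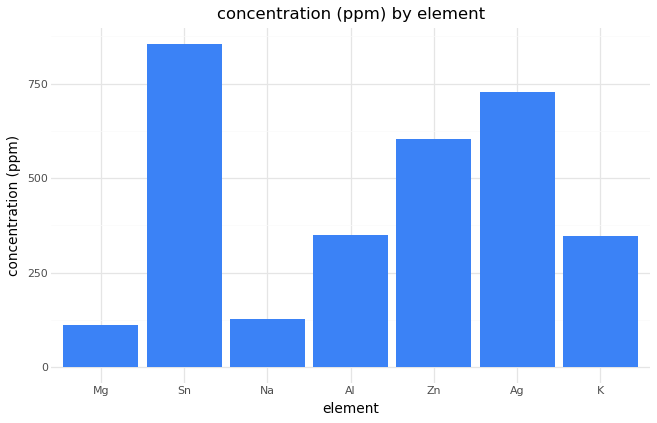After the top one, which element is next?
Top 3: Sn ≈ 900, Ag ≈ 700, Zn ≈ 600.

Ag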